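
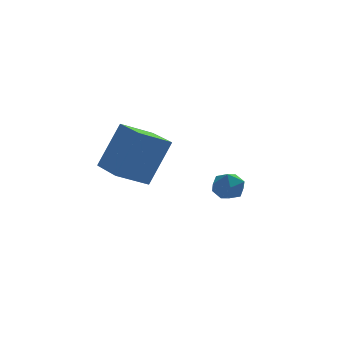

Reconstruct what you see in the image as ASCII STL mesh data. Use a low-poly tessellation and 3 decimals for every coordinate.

solid 
facet normal -0.874 -0.209 0.438
outer loop
vertex -3.352 -2.9 5.242
vertex -3.791 -1.186 5.185
vertex -4.265 -3.2 3.274
endloop
endfacet
facet normal 0.248 -0.968 0.032
outer loop
vertex -2.989 -2.894 2.635
vertex -3.352 -2.9 5.242
vertex -4.265 -3.2 3.274
endloop
endfacet
facet normal -0.874 -0.209 0.438
outer loop
vertex -4.265 -3.2 3.274
vertex -3.791 -1.186 5.185
vertex -4.704 -1.486 3.217
endloop
endfacet
facet normal -0.417 -0.137 -0.898
outer loop
vertex -4.704 -1.486 3.217
vertex -2.989 -2.894 2.635
vertex -4.265 -3.2 3.274
endloop
endfacet
facet normal 0.417 0.137 0.898
outer loop
vertex -3.352 -2.9 5.242
vertex -2.515 -0.88 4.546
vertex -3.791 -1.186 5.185
endloop
endfacet
facet normal 0.248 -0.968 0.032
outer loop
vertex -2.076 -2.594 4.603
vertex -3.352 -2.9 5.242
vertex -2.989 -2.894 2.635
endloop
endfacet
facet normal 0.417 0.137 0.898
outer loop
vertex -2.076 -2.594 4.603
vertex -2.515 -0.88 4.546
vertex -3.352 -2.9 5.242
endloop
endfacet
facet normal -0.248 0.968 -0.032
outer loop
vertex -3.791 -1.186 5.185
vertex -2.515 -0.88 4.546
vertex -4.704 -1.486 3.217
endloop
endfacet
facet normal -0.417 -0.137 -0.898
outer loop
vertex -3.428 -1.18 2.578
vertex -2.989 -2.894 2.635
vertex -4.704 -1.486 3.217
endloop
endfacet
facet normal -0.248 0.968 -0.032
outer loop
vertex -4.704 -1.486 3.217
vertex -2.515 -0.88 4.546
vertex -3.428 -1.18 2.578
endloop
endfacet
facet normal 0.874 0.209 -0.438
outer loop
vertex -3.428 -1.18 2.578
vertex -2.076 -2.594 4.603
vertex -2.989 -2.894 2.635
endloop
endfacet
facet normal 0.874 0.209 -0.438
outer loop
vertex -2.515 -0.88 4.546
vertex -2.076 -2.594 4.603
vertex -3.428 -1.18 2.578
endloop
endfacet
facet normal 0.027 0.920 0.390
outer loop
vertex 1.113 2.964 0.216
vertex 0.651 2.726 0.809
vertex 1.435 2.675 0.875
endloop
endfacet
facet normal 0.628 0.778 0.034
outer loop
vertex 1.113 2.964 0.216
vertex 1.435 2.675 0.875
vertex 1.726 2.471 0.171
endloop
endfacet
facet normal 0.453 0.622 -0.639
outer loop
vertex 1.113 2.964 0.216
vertex 1.726 2.471 0.171
vertex 1.122 2.396 -0.33
endloop
endfacet
facet normal -0.256 0.668 -0.699
outer loop
vertex 1.113 2.964 0.216
vertex 1.122 2.396 -0.33
vertex 0.457 2.553 0.064
endloop
endfacet
facet normal -0.519 0.852 -0.063
outer loop
vertex 1.113 2.964 0.216
vertex 0.457 2.553 0.064
vertex 0.651 2.726 0.809
endloop
endfacet
facet normal 0.925 0.197 0.325
outer loop
vertex 1.726 2.471 0.171
vertex 1.435 2.675 0.875
vertex 1.643 1.927 0.736
endloop
endfacet
facet normal -0.048 0.427 0.903
outer loop
vertex 1.435 2.675 0.875
vertex 0.651 2.726 0.809
vertex 0.978 2.084 1.13
endloop
endfacet
facet normal -0.933 0.318 0.169
outer loop
vertex 0.651 2.726 0.809
vertex 0.457 2.553 0.064
vertex 0.374 2.009 0.629
endloop
endfacet
facet normal -0.506 0.019 -0.862
outer loop
vertex 0.457 2.553 0.064
vertex 1.122 2.396 -0.33
vertex 0.665 1.805 -0.075
endloop
endfacet
facet normal 0.642 -0.056 -0.765
outer loop
vertex 1.122 2.396 -0.33
vertex 1.726 2.471 0.171
vertex 1.449 1.754 -0.009
endloop
endfacet
facet normal 0.256 -0.668 0.699
outer loop
vertex 0.987 1.516 0.584
vertex 1.643 1.927 0.736
vertex 0.978 2.084 1.13
endloop
endfacet
facet normal -0.453 -0.622 0.639
outer loop
vertex 0.987 1.516 0.584
vertex 0.978 2.084 1.13
vertex 0.374 2.009 0.629
endloop
endfacet
facet normal -0.628 -0.778 -0.034
outer loop
vertex 0.987 1.516 0.584
vertex 0.374 2.009 0.629
vertex 0.665 1.805 -0.075
endloop
endfacet
facet normal -0.027 -0.920 -0.390
outer loop
vertex 0.987 1.516 0.584
vertex 0.665 1.805 -0.075
vertex 1.449 1.754 -0.009
endloop
endfacet
facet normal 0.519 -0.852 0.063
outer loop
vertex 0.987 1.516 0.584
vertex 1.449 1.754 -0.009
vertex 1.643 1.927 0.736
endloop
endfacet
facet normal 0.506 -0.019 0.862
outer loop
vertex 0.978 2.084 1.13
vertex 1.643 1.927 0.736
vertex 1.435 2.675 0.875
endloop
endfacet
facet normal -0.642 0.056 0.765
outer loop
vertex 0.374 2.009 0.629
vertex 0.978 2.084 1.13
vertex 0.651 2.726 0.809
endloop
endfacet
facet normal -0.925 -0.197 -0.325
outer loop
vertex 0.665 1.805 -0.075
vertex 0.374 2.009 0.629
vertex 0.457 2.553 0.064
endloop
endfacet
facet normal 0.048 -0.427 -0.903
outer loop
vertex 1.449 1.754 -0.009
vertex 0.665 1.805 -0.075
vertex 1.122 2.396 -0.33
endloop
endfacet
facet normal 0.933 -0.318 -0.169
outer loop
vertex 1.643 1.927 0.736
vertex 1.449 1.754 -0.009
vertex 1.726 2.471 0.171
endloop
endfacet

endsolid


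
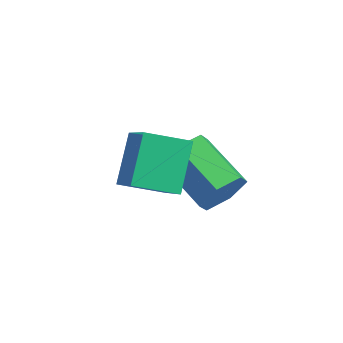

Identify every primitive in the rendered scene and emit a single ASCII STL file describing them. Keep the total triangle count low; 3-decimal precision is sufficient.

solid 
facet normal 0.935 -0.155 -0.320
outer loop
vertex -0.513 3.364 -2.541
vertex -0.84 2.975 -3.308
vertex -0.681 3.881 -3.283
endloop
endfacet
facet normal 0.305 0.812 0.497
outer loop
vertex -0.513 3.364 -2.541
vertex -0.681 3.881 -3.283
vertex -2.373 3.673 -1.905
endloop
endfacet
facet normal 0.305 0.812 0.498
outer loop
vertex -2.373 3.673 -1.905
vertex -0.681 3.881 -3.283
vertex -2.541 4.191 -2.647
endloop
endfacet
facet normal -0.935 0.155 0.320
outer loop
vertex -2.373 3.673 -1.905
vertex -2.541 4.191 -2.647
vertex -2.7 3.285 -2.672
endloop
endfacet
facet normal 0.935 -0.155 -0.320
outer loop
vertex -0.681 3.881 -3.283
vertex -0.84 2.975 -3.308
vertex -1.008 3.492 -4.05
endloop
endfacet
facet normal -0.005 0.893 -0.451
outer loop
vertex -0.681 3.881 -3.283
vertex -1.008 3.492 -4.05
vertex -2.541 4.191 -2.647
endloop
endfacet
facet normal -0.005 0.893 -0.451
outer loop
vertex -2.541 4.191 -2.647
vertex -1.008 3.492 -4.05
vertex -2.868 3.802 -3.414
endloop
endfacet
facet normal -0.935 0.155 0.320
outer loop
vertex -2.541 4.191 -2.647
vertex -2.868 3.802 -3.414
vertex -2.7 3.285 -2.672
endloop
endfacet
facet normal 0.935 -0.155 -0.320
outer loop
vertex -1.008 3.492 -4.05
vertex -0.84 2.975 -3.308
vertex -1.167 2.587 -4.075
endloop
endfacet
facet normal -0.310 0.081 -0.947
outer loop
vertex -1.008 3.492 -4.05
vertex -1.167 2.587 -4.075
vertex -2.868 3.802 -3.414
endloop
endfacet
facet normal -0.310 0.081 -0.947
outer loop
vertex -2.868 3.802 -3.414
vertex -1.167 2.587 -4.075
vertex -3.027 2.896 -3.439
endloop
endfacet
facet normal -0.935 0.155 0.320
outer loop
vertex -2.868 3.802 -3.414
vertex -3.027 2.896 -3.439
vertex -2.7 3.285 -2.672
endloop
endfacet
facet normal 0.935 -0.155 -0.320
outer loop
vertex -1.167 2.587 -4.075
vertex -0.84 2.975 -3.308
vertex -0.999 2.069 -3.333
endloop
endfacet
facet normal -0.305 -0.812 -0.498
outer loop
vertex -1.167 2.587 -4.075
vertex -0.999 2.069 -3.333
vertex -3.027 2.896 -3.439
endloop
endfacet
facet normal -0.305 -0.812 -0.497
outer loop
vertex -3.027 2.896 -3.439
vertex -0.999 2.069 -3.333
vertex -2.859 2.379 -2.697
endloop
endfacet
facet normal -0.935 0.155 0.320
outer loop
vertex -3.027 2.896 -3.439
vertex -2.859 2.379 -2.697
vertex -2.7 3.285 -2.672
endloop
endfacet
facet normal 0.935 -0.155 -0.320
outer loop
vertex -0.999 2.069 -3.333
vertex -0.84 2.975 -3.308
vertex -0.672 2.458 -2.566
endloop
endfacet
facet normal 0.005 -0.893 0.451
outer loop
vertex -0.999 2.069 -3.333
vertex -0.672 2.458 -2.566
vertex -2.859 2.379 -2.697
endloop
endfacet
facet normal 0.005 -0.893 0.451
outer loop
vertex -2.859 2.379 -2.697
vertex -0.672 2.458 -2.566
vertex -2.532 2.768 -1.93
endloop
endfacet
facet normal -0.935 0.155 0.320
outer loop
vertex -2.859 2.379 -2.697
vertex -2.532 2.768 -1.93
vertex -2.7 3.285 -2.672
endloop
endfacet
facet normal 0.935 -0.155 -0.320
outer loop
vertex -0.672 2.458 -2.566
vertex -0.84 2.975 -3.308
vertex -0.513 3.364 -2.541
endloop
endfacet
facet normal 0.310 -0.081 0.947
outer loop
vertex -0.672 2.458 -2.566
vertex -0.513 3.364 -2.541
vertex -2.532 2.768 -1.93
endloop
endfacet
facet normal 0.310 -0.081 0.947
outer loop
vertex -2.532 2.768 -1.93
vertex -0.513 3.364 -2.541
vertex -2.373 3.673 -1.905
endloop
endfacet
facet normal -0.935 0.155 0.320
outer loop
vertex -2.532 2.768 -1.93
vertex -2.373 3.673 -1.905
vertex -2.7 3.285 -2.672
endloop
endfacet
facet normal -0.706 -0.645 0.292
outer loop
vertex -1.243 -0.604 -0.339
vertex -1.859 0.605 0.843
vertex -2.558 0.166 -1.813
endloop
endfacet
facet normal 0.343 -0.672 -0.657
outer loop
vertex -1.521 1.115 -2.243
vertex -1.243 -0.604 -0.339
vertex -2.558 0.166 -1.813
endloop
endfacet
facet normal -0.706 -0.645 0.292
outer loop
vertex -2.558 0.166 -1.813
vertex -1.859 0.605 0.843
vertex -3.174 1.375 -0.631
endloop
endfacet
facet normal -0.621 0.363 -0.695
outer loop
vertex -3.174 1.375 -0.631
vertex -1.521 1.115 -2.243
vertex -2.558 0.166 -1.813
endloop
endfacet
facet normal 0.621 -0.363 0.695
outer loop
vertex -1.243 -0.604 -0.339
vertex -0.822 1.554 0.413
vertex -1.859 0.605 0.843
endloop
endfacet
facet normal 0.343 -0.672 -0.657
outer loop
vertex -0.206 0.345 -0.769
vertex -1.243 -0.604 -0.339
vertex -1.521 1.115 -2.243
endloop
endfacet
facet normal 0.621 -0.363 0.695
outer loop
vertex -0.206 0.345 -0.769
vertex -0.822 1.554 0.413
vertex -1.243 -0.604 -0.339
endloop
endfacet
facet normal -0.343 0.672 0.657
outer loop
vertex -1.859 0.605 0.843
vertex -0.822 1.554 0.413
vertex -3.174 1.375 -0.631
endloop
endfacet
facet normal -0.621 0.363 -0.695
outer loop
vertex -2.137 2.324 -1.061
vertex -1.521 1.115 -2.243
vertex -3.174 1.375 -0.631
endloop
endfacet
facet normal -0.343 0.672 0.657
outer loop
vertex -3.174 1.375 -0.631
vertex -0.822 1.554 0.413
vertex -2.137 2.324 -1.061
endloop
endfacet
facet normal 0.706 0.645 -0.292
outer loop
vertex -2.137 2.324 -1.061
vertex -0.206 0.345 -0.769
vertex -1.521 1.115 -2.243
endloop
endfacet
facet normal 0.706 0.645 -0.292
outer loop
vertex -0.822 1.554 0.413
vertex -0.206 0.345 -0.769
vertex -2.137 2.324 -1.061
endloop
endfacet

endsolid


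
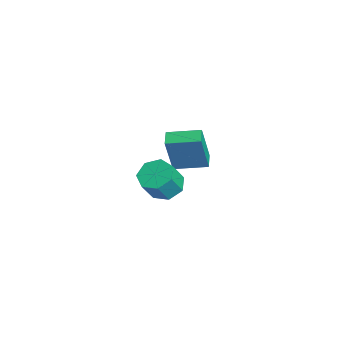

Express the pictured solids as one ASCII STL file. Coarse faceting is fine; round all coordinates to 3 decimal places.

solid 
facet normal -0.947 0.255 0.197
outer loop
vertex -3.062 1.892 -0.495
vertex -2.579 3.478 -0.226
vertex -3.375 2.341 -2.585
endloop
endfacet
facet normal -0.287 -0.944 -0.160
outer loop
vertex -2.561 2.122 -2.754
vertex -3.062 1.892 -0.495
vertex -3.375 2.341 -2.585
endloop
endfacet
facet normal -0.947 0.255 0.197
outer loop
vertex -3.375 2.341 -2.585
vertex -2.579 3.478 -0.226
vertex -2.892 3.928 -2.316
endloop
endfacet
facet normal -0.145 0.208 -0.967
outer loop
vertex -2.892 3.928 -2.316
vertex -2.561 2.122 -2.754
vertex -3.375 2.341 -2.585
endloop
endfacet
facet normal 0.145 -0.208 0.967
outer loop
vertex -3.062 1.892 -0.495
vertex -1.765 3.259 -0.395
vertex -2.579 3.478 -0.226
endloop
endfacet
facet normal -0.288 -0.944 -0.160
outer loop
vertex -2.248 1.672 -0.664
vertex -3.062 1.892 -0.495
vertex -2.561 2.122 -2.754
endloop
endfacet
facet normal 0.145 -0.208 0.967
outer loop
vertex -2.248 1.672 -0.664
vertex -1.765 3.259 -0.395
vertex -3.062 1.892 -0.495
endloop
endfacet
facet normal 0.287 0.944 0.160
outer loop
vertex -2.579 3.478 -0.226
vertex -1.765 3.259 -0.395
vertex -2.892 3.928 -2.316
endloop
endfacet
facet normal -0.145 0.208 -0.967
outer loop
vertex -2.078 3.708 -2.485
vertex -2.561 2.122 -2.754
vertex -2.892 3.928 -2.316
endloop
endfacet
facet normal 0.288 0.944 0.160
outer loop
vertex -2.892 3.928 -2.316
vertex -1.765 3.259 -0.395
vertex -2.078 3.708 -2.485
endloop
endfacet
facet normal 0.947 -0.255 -0.197
outer loop
vertex -2.078 3.708 -2.485
vertex -2.248 1.672 -0.664
vertex -2.561 2.122 -2.754
endloop
endfacet
facet normal 0.947 -0.255 -0.197
outer loop
vertex -1.765 3.259 -0.395
vertex -2.248 1.672 -0.664
vertex -2.078 3.708 -2.485
endloop
endfacet
facet normal -0.324 0.420 -0.847
outer loop
vertex 3.456 1.273 0.511
vertex 2.818 0.698 0.47
vertex 2.822 1.469 0.851
endloop
endfacet
facet normal 0.414 0.868 0.272
outer loop
vertex 3.456 1.273 0.511
vertex 2.822 1.469 0.851
vertex 3.9 0.697 1.672
endloop
endfacet
facet normal 0.414 0.868 0.272
outer loop
vertex 3.9 0.697 1.672
vertex 2.822 1.469 0.851
vertex 3.266 0.893 2.012
endloop
endfacet
facet normal 0.324 -0.421 0.847
outer loop
vertex 3.9 0.697 1.672
vertex 3.266 0.893 2.012
vertex 3.262 0.122 1.63
endloop
endfacet
facet normal -0.324 0.421 -0.848
outer loop
vertex 2.822 1.469 0.851
vertex 2.818 0.698 0.47
vertex 2.184 1.085 0.904
endloop
endfacet
facet normal -0.406 0.747 0.526
outer loop
vertex 2.822 1.469 0.851
vertex 2.184 1.085 0.904
vertex 3.266 0.893 2.012
endloop
endfacet
facet normal -0.407 0.747 0.527
outer loop
vertex 3.266 0.893 2.012
vertex 2.184 1.085 0.904
vertex 2.628 0.508 2.065
endloop
endfacet
facet normal 0.325 -0.421 0.847
outer loop
vertex 3.266 0.893 2.012
vertex 2.628 0.508 2.065
vertex 3.262 0.122 1.63
endloop
endfacet
facet normal -0.324 0.420 -0.848
outer loop
vertex 2.184 1.085 0.904
vertex 2.818 0.698 0.47
vertex 2.024 0.409 0.63
endloop
endfacet
facet normal -0.921 0.063 0.384
outer loop
vertex 2.184 1.085 0.904
vertex 2.024 0.409 0.63
vertex 2.628 0.508 2.065
endloop
endfacet
facet normal -0.921 0.063 0.383
outer loop
vertex 2.628 0.508 2.065
vertex 2.024 0.409 0.63
vertex 2.468 -0.167 1.791
endloop
endfacet
facet normal 0.325 -0.421 0.847
outer loop
vertex 2.628 0.508 2.065
vertex 2.468 -0.167 1.791
vertex 3.262 0.122 1.63
endloop
endfacet
facet normal -0.324 0.421 -0.847
outer loop
vertex 2.024 0.409 0.63
vertex 2.818 0.698 0.47
vertex 2.462 -0.049 0.235
endloop
endfacet
facet normal -0.742 -0.669 -0.048
outer loop
vertex 2.024 0.409 0.63
vertex 2.462 -0.049 0.235
vertex 2.468 -0.167 1.791
endloop
endfacet
facet normal -0.742 -0.669 -0.048
outer loop
vertex 2.468 -0.167 1.791
vertex 2.462 -0.049 0.235
vertex 2.906 -0.625 1.396
endloop
endfacet
facet normal 0.325 -0.420 0.847
outer loop
vertex 2.468 -0.167 1.791
vertex 2.906 -0.625 1.396
vertex 3.262 0.122 1.63
endloop
endfacet
facet normal -0.324 0.421 -0.847
outer loop
vertex 2.462 -0.049 0.235
vertex 2.818 0.698 0.47
vertex 3.168 0.056 0.017
endloop
endfacet
facet normal -0.004 -0.896 -0.443
outer loop
vertex 2.462 -0.049 0.235
vertex 3.168 0.056 0.017
vertex 2.906 -0.625 1.396
endloop
endfacet
facet normal -0.004 -0.896 -0.443
outer loop
vertex 2.906 -0.625 1.396
vertex 3.168 0.056 0.017
vertex 3.612 -0.52 1.178
endloop
endfacet
facet normal 0.324 -0.420 0.848
outer loop
vertex 2.906 -0.625 1.396
vertex 3.612 -0.52 1.178
vertex 3.262 0.122 1.63
endloop
endfacet
facet normal -0.324 0.421 -0.847
outer loop
vertex 3.168 0.056 0.017
vertex 2.818 0.698 0.47
vertex 3.61 0.644 0.14
endloop
endfacet
facet normal 0.737 -0.449 -0.505
outer loop
vertex 3.168 0.056 0.017
vertex 3.61 0.644 0.14
vertex 3.612 -0.52 1.178
endloop
endfacet
facet normal 0.737 -0.449 -0.505
outer loop
vertex 3.612 -0.52 1.178
vertex 3.61 0.644 0.14
vertex 4.054 0.068 1.301
endloop
endfacet
facet normal 0.323 -0.420 0.848
outer loop
vertex 3.612 -0.52 1.178
vertex 4.054 0.068 1.301
vertex 3.262 0.122 1.63
endloop
endfacet
facet normal -0.324 0.420 -0.847
outer loop
vertex 3.61 0.644 0.14
vertex 2.818 0.698 0.47
vertex 3.456 1.273 0.511
endloop
endfacet
facet normal 0.923 0.336 -0.186
outer loop
vertex 3.61 0.644 0.14
vertex 3.456 1.273 0.511
vertex 4.054 0.068 1.301
endloop
endfacet
facet normal 0.923 0.336 -0.186
outer loop
vertex 4.054 0.068 1.301
vertex 3.456 1.273 0.511
vertex 3.9 0.697 1.672
endloop
endfacet
facet normal 0.323 -0.421 0.848
outer loop
vertex 4.054 0.068 1.301
vertex 3.9 0.697 1.672
vertex 3.262 0.122 1.63
endloop
endfacet

endsolid


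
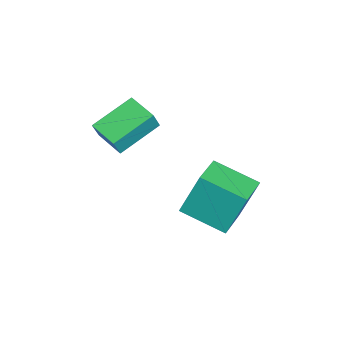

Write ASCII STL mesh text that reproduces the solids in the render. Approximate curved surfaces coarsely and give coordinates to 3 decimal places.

solid 
facet normal -0.969 0.175 -0.172
outer loop
vertex 0.487 0.071 0.913
vertex 0.912 1.814 0.287
vertex 0.684 -0.63 -0.907
endloop
endfacet
facet normal -0.224 -0.917 0.329
outer loop
vertex 2.148 -0.894 -0.647
vertex 0.487 0.071 0.913
vertex 0.684 -0.63 -0.907
endloop
endfacet
facet normal -0.969 0.175 -0.172
outer loop
vertex 0.684 -0.63 -0.907
vertex 0.912 1.814 0.287
vertex 1.109 1.112 -1.533
endloop
endfacet
facet normal 0.100 -0.358 -0.928
outer loop
vertex 1.109 1.112 -1.533
vertex 2.148 -0.894 -0.647
vertex 0.684 -0.63 -0.907
endloop
endfacet
facet normal -0.100 0.358 0.928
outer loop
vertex 0.487 0.071 0.913
vertex 2.376 1.55 0.547
vertex 0.912 1.814 0.287
endloop
endfacet
facet normal -0.223 -0.917 0.330
outer loop
vertex 1.951 -0.192 1.173
vertex 0.487 0.071 0.913
vertex 2.148 -0.894 -0.647
endloop
endfacet
facet normal -0.101 0.358 0.928
outer loop
vertex 1.951 -0.192 1.173
vertex 2.376 1.55 0.547
vertex 0.487 0.071 0.913
endloop
endfacet
facet normal 0.224 0.917 -0.330
outer loop
vertex 0.912 1.814 0.287
vertex 2.376 1.55 0.547
vertex 1.109 1.112 -1.533
endloop
endfacet
facet normal 0.101 -0.358 -0.928
outer loop
vertex 2.573 0.849 -1.273
vertex 2.148 -0.894 -0.647
vertex 1.109 1.112 -1.533
endloop
endfacet
facet normal 0.223 0.917 -0.329
outer loop
vertex 1.109 1.112 -1.533
vertex 2.376 1.55 0.547
vertex 2.573 0.849 -1.273
endloop
endfacet
facet normal 0.969 -0.175 0.172
outer loop
vertex 2.573 0.849 -1.273
vertex 1.951 -0.192 1.173
vertex 2.148 -0.894 -0.647
endloop
endfacet
facet normal 0.969 -0.175 0.172
outer loop
vertex 2.376 1.55 0.547
vertex 1.951 -0.192 1.173
vertex 2.573 0.849 -1.273
endloop
endfacet
facet normal -0.652 -0.743 0.155
outer loop
vertex 2.108 -3.97 3.614
vertex 0.944 -2.791 4.367
vertex 1.741 -3.817 2.806
endloop
endfacet
facet normal 0.640 -0.648 -0.413
outer loop
vertex 2.556 -2.889 2.613
vertex 2.108 -3.97 3.614
vertex 1.741 -3.817 2.806
endloop
endfacet
facet normal -0.652 -0.742 0.155
outer loop
vertex 1.741 -3.817 2.806
vertex 0.944 -2.791 4.367
vertex 0.577 -2.637 3.559
endloop
endfacet
facet normal -0.407 0.171 -0.897
outer loop
vertex 0.577 -2.637 3.559
vertex 2.556 -2.889 2.613
vertex 1.741 -3.817 2.806
endloop
endfacet
facet normal 0.407 -0.171 0.897
outer loop
vertex 2.108 -3.97 3.614
vertex 1.759 -1.863 4.174
vertex 0.944 -2.791 4.367
endloop
endfacet
facet normal 0.639 -0.648 -0.414
outer loop
vertex 2.923 -3.043 3.421
vertex 2.108 -3.97 3.614
vertex 2.556 -2.889 2.613
endloop
endfacet
facet normal 0.407 -0.171 0.897
outer loop
vertex 2.923 -3.043 3.421
vertex 1.759 -1.863 4.174
vertex 2.108 -3.97 3.614
endloop
endfacet
facet normal -0.640 0.648 0.414
outer loop
vertex 0.944 -2.791 4.367
vertex 1.759 -1.863 4.174
vertex 0.577 -2.637 3.559
endloop
endfacet
facet normal -0.407 0.171 -0.897
outer loop
vertex 1.392 -1.71 3.366
vertex 2.556 -2.889 2.613
vertex 0.577 -2.637 3.559
endloop
endfacet
facet normal -0.640 0.648 0.413
outer loop
vertex 0.577 -2.637 3.559
vertex 1.759 -1.863 4.174
vertex 1.392 -1.71 3.366
endloop
endfacet
facet normal 0.652 0.742 -0.155
outer loop
vertex 1.392 -1.71 3.366
vertex 2.923 -3.043 3.421
vertex 2.556 -2.889 2.613
endloop
endfacet
facet normal 0.652 0.742 -0.156
outer loop
vertex 1.759 -1.863 4.174
vertex 2.923 -3.043 3.421
vertex 1.392 -1.71 3.366
endloop
endfacet

endsolid


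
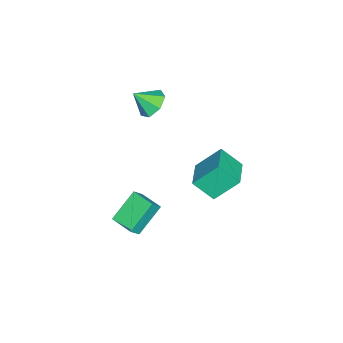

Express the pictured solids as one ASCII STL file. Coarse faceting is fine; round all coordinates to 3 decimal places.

solid 
facet normal -0.268 0.676 -0.686
outer loop
vertex -2.488 -2.88 2.026
vertex -3.066 -2.406 2.719
vertex -2.084 -2.246 2.493
endloop
endfacet
facet normal 0.861 -0.505 -0.059
outer loop
vertex -2.488 -2.88 2.026
vertex -2.084 -2.246 2.493
vertex -2.674 -3.394 3.721
endloop
endfacet
facet normal -0.268 0.677 -0.685
outer loop
vertex -2.084 -2.246 2.493
vertex -3.066 -2.406 2.719
vertex -2.42 -1.733 3.131
endloop
endfacet
facet normal 0.892 0.024 0.451
outer loop
vertex -2.084 -2.246 2.493
vertex -2.42 -1.733 3.131
vertex -2.674 -3.394 3.721
endloop
endfacet
facet normal -0.268 0.677 -0.686
outer loop
vertex -2.42 -1.733 3.131
vertex -3.066 -2.406 2.719
vertex -3.242 -1.726 3.459
endloop
endfacet
facet normal 0.359 0.263 0.895
outer loop
vertex -2.42 -1.733 3.131
vertex -3.242 -1.726 3.459
vertex -2.674 -3.394 3.721
endloop
endfacet
facet normal -0.268 0.677 -0.686
outer loop
vertex -3.242 -1.726 3.459
vertex -3.066 -2.406 2.719
vertex -3.931 -2.231 3.23
endloop
endfacet
facet normal -0.337 0.033 0.941
outer loop
vertex -3.242 -1.726 3.459
vertex -3.931 -2.231 3.23
vertex -2.674 -3.394 3.721
endloop
endfacet
facet normal -0.268 0.677 -0.686
outer loop
vertex -3.931 -2.231 3.23
vertex -3.066 -2.406 2.719
vertex -3.969 -2.868 2.616
endloop
endfacet
facet normal -0.672 -0.493 0.553
outer loop
vertex -3.931 -2.231 3.23
vertex -3.969 -2.868 2.616
vertex -2.674 -3.394 3.721
endloop
endfacet
facet normal -0.268 0.676 -0.686
outer loop
vertex -3.969 -2.868 2.616
vertex -3.066 -2.406 2.719
vertex -3.326 -3.157 2.08
endloop
endfacet
facet normal -0.393 -0.919 0.024
outer loop
vertex -3.969 -2.868 2.616
vertex -3.326 -3.157 2.08
vertex -2.674 -3.394 3.721
endloop
endfacet
facet normal -0.268 0.676 -0.686
outer loop
vertex -3.326 -3.157 2.08
vertex -3.066 -2.406 2.719
vertex -2.488 -2.88 2.026
endloop
endfacet
facet normal 0.290 -0.924 -0.249
outer loop
vertex -3.326 -3.157 2.08
vertex -2.488 -2.88 2.026
vertex -2.674 -3.394 3.721
endloop
endfacet
facet normal -0.956 -0.224 -0.190
outer loop
vertex -1.162 2.206 2.034
vertex -1.225 3.408 0.935
vertex -0.583 0.938 0.614
endloop
endfacet
facet normal 0.039 -0.737 0.674
outer loop
vertex 1.185 1.352 0.965
vertex -1.162 2.206 2.034
vertex -0.583 0.938 0.614
endloop
endfacet
facet normal -0.956 -0.224 -0.190
outer loop
vertex -0.583 0.938 0.614
vertex -1.225 3.408 0.935
vertex -0.646 2.14 -0.485
endloop
endfacet
facet normal 0.291 -0.637 -0.714
outer loop
vertex -0.646 2.14 -0.485
vertex 1.185 1.352 0.965
vertex -0.583 0.938 0.614
endloop
endfacet
facet normal -0.291 0.637 0.714
outer loop
vertex -1.162 2.206 2.034
vertex 0.543 3.822 1.286
vertex -1.225 3.408 0.935
endloop
endfacet
facet normal 0.039 -0.737 0.674
outer loop
vertex 0.606 2.62 2.385
vertex -1.162 2.206 2.034
vertex 1.185 1.352 0.965
endloop
endfacet
facet normal -0.291 0.637 0.714
outer loop
vertex 0.606 2.62 2.385
vertex 0.543 3.822 1.286
vertex -1.162 2.206 2.034
endloop
endfacet
facet normal -0.039 0.737 -0.674
outer loop
vertex -1.225 3.408 0.935
vertex 0.543 3.822 1.286
vertex -0.646 2.14 -0.485
endloop
endfacet
facet normal 0.291 -0.637 -0.714
outer loop
vertex 1.122 2.554 -0.134
vertex 1.185 1.352 0.965
vertex -0.646 2.14 -0.485
endloop
endfacet
facet normal -0.039 0.737 -0.674
outer loop
vertex -0.646 2.14 -0.485
vertex 0.543 3.822 1.286
vertex 1.122 2.554 -0.134
endloop
endfacet
facet normal 0.956 0.224 0.190
outer loop
vertex 1.122 2.554 -0.134
vertex 0.606 2.62 2.385
vertex 1.185 1.352 0.965
endloop
endfacet
facet normal 0.956 0.224 0.190
outer loop
vertex 0.543 3.822 1.286
vertex 0.606 2.62 2.385
vertex 1.122 2.554 -0.134
endloop
endfacet
facet normal -0.572 0.250 -0.781
outer loop
vertex 2.442 -1.045 0.422
vertex 3.044 0.218 0.385
vertex 3.867 -1.761 -0.85
endloop
endfacet
facet normal -0.430 -0.902 0.026
outer loop
vertex 4.456 -2.018 -0.045
vertex 2.442 -1.045 0.422
vertex 3.867 -1.761 -0.85
endloop
endfacet
facet normal -0.572 0.250 -0.781
outer loop
vertex 3.867 -1.761 -0.85
vertex 3.044 0.218 0.385
vertex 4.469 -0.498 -0.887
endloop
endfacet
facet normal 0.699 -0.351 -0.623
outer loop
vertex 4.469 -0.498 -0.887
vertex 4.456 -2.018 -0.045
vertex 3.867 -1.761 -0.85
endloop
endfacet
facet normal -0.699 0.351 0.623
outer loop
vertex 2.442 -1.045 0.422
vertex 3.633 -0.039 1.19
vertex 3.044 0.218 0.385
endloop
endfacet
facet normal -0.430 -0.902 0.026
outer loop
vertex 3.031 -1.302 1.227
vertex 2.442 -1.045 0.422
vertex 4.456 -2.018 -0.045
endloop
endfacet
facet normal -0.699 0.351 0.623
outer loop
vertex 3.031 -1.302 1.227
vertex 3.633 -0.039 1.19
vertex 2.442 -1.045 0.422
endloop
endfacet
facet normal 0.430 0.902 -0.026
outer loop
vertex 3.044 0.218 0.385
vertex 3.633 -0.039 1.19
vertex 4.469 -0.498 -0.887
endloop
endfacet
facet normal 0.699 -0.351 -0.623
outer loop
vertex 5.058 -0.755 -0.082
vertex 4.456 -2.018 -0.045
vertex 4.469 -0.498 -0.887
endloop
endfacet
facet normal 0.430 0.902 -0.026
outer loop
vertex 4.469 -0.498 -0.887
vertex 3.633 -0.039 1.19
vertex 5.058 -0.755 -0.082
endloop
endfacet
facet normal 0.572 -0.250 0.781
outer loop
vertex 5.058 -0.755 -0.082
vertex 3.031 -1.302 1.227
vertex 4.456 -2.018 -0.045
endloop
endfacet
facet normal 0.572 -0.250 0.781
outer loop
vertex 3.633 -0.039 1.19
vertex 3.031 -1.302 1.227
vertex 5.058 -0.755 -0.082
endloop
endfacet

endsolid


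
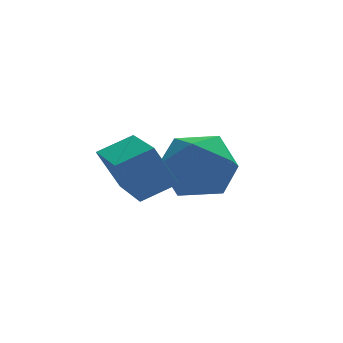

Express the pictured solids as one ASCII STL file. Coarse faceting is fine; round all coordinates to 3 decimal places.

solid 
facet normal -0.041 0.235 0.971
outer loop
vertex 1.34 3.814 -0.837
vertex 1.473 2.801 -0.586
vertex 2.309 3.428 -0.703
endloop
endfacet
facet normal 0.228 0.776 0.588
outer loop
vertex 1.34 3.814 -0.837
vertex 2.309 3.428 -0.703
vertex 2.112 4.088 -1.497
endloop
endfacet
facet normal -0.257 0.961 0.098
outer loop
vertex 1.34 3.814 -0.837
vertex 2.112 4.088 -1.497
vertex 1.154 3.87 -1.871
endloop
endfacet
facet normal -0.826 0.536 0.178
outer loop
vertex 1.34 3.814 -0.837
vertex 1.154 3.87 -1.871
vertex 0.759 3.074 -1.307
endloop
endfacet
facet normal -0.691 0.087 0.717
outer loop
vertex 1.34 3.814 -0.837
vertex 0.759 3.074 -1.307
vertex 1.473 2.801 -0.586
endloop
endfacet
facet normal 0.806 0.538 0.247
outer loop
vertex 2.112 4.088 -1.497
vertex 2.309 3.428 -0.703
vertex 2.721 3.246 -1.653
endloop
endfacet
facet normal 0.372 -0.335 0.865
outer loop
vertex 2.309 3.428 -0.703
vertex 1.473 2.801 -0.586
vertex 2.326 2.45 -1.089
endloop
endfacet
facet normal -0.679 -0.576 0.455
outer loop
vertex 1.473 2.801 -0.586
vertex 0.759 3.074 -1.307
vertex 1.368 2.232 -1.463
endloop
endfacet
facet normal -0.896 0.149 -0.417
outer loop
vertex 0.759 3.074 -1.307
vertex 1.154 3.87 -1.871
vertex 1.171 2.892 -2.257
endloop
endfacet
facet normal 0.023 0.837 -0.546
outer loop
vertex 1.154 3.87 -1.871
vertex 2.112 4.088 -1.497
vertex 2.007 3.519 -2.374
endloop
endfacet
facet normal 0.826 -0.536 -0.178
outer loop
vertex 2.14 2.506 -2.123
vertex 2.721 3.246 -1.653
vertex 2.326 2.45 -1.089
endloop
endfacet
facet normal 0.257 -0.961 -0.098
outer loop
vertex 2.14 2.506 -2.123
vertex 2.326 2.45 -1.089
vertex 1.368 2.232 -1.463
endloop
endfacet
facet normal -0.228 -0.776 -0.588
outer loop
vertex 2.14 2.506 -2.123
vertex 1.368 2.232 -1.463
vertex 1.171 2.892 -2.257
endloop
endfacet
facet normal 0.041 -0.235 -0.971
outer loop
vertex 2.14 2.506 -2.123
vertex 1.171 2.892 -2.257
vertex 2.007 3.519 -2.374
endloop
endfacet
facet normal 0.691 -0.087 -0.717
outer loop
vertex 2.14 2.506 -2.123
vertex 2.007 3.519 -2.374
vertex 2.721 3.246 -1.653
endloop
endfacet
facet normal 0.896 -0.149 0.417
outer loop
vertex 2.326 2.45 -1.089
vertex 2.721 3.246 -1.653
vertex 2.309 3.428 -0.703
endloop
endfacet
facet normal -0.023 -0.837 0.546
outer loop
vertex 1.368 2.232 -1.463
vertex 2.326 2.45 -1.089
vertex 1.473 2.801 -0.586
endloop
endfacet
facet normal -0.806 -0.538 -0.247
outer loop
vertex 1.171 2.892 -2.257
vertex 1.368 2.232 -1.463
vertex 0.759 3.074 -1.307
endloop
endfacet
facet normal -0.372 0.335 -0.865
outer loop
vertex 2.007 3.519 -2.374
vertex 1.171 2.892 -2.257
vertex 1.154 3.87 -1.871
endloop
endfacet
facet normal 0.679 0.576 -0.455
outer loop
vertex 2.721 3.246 -1.653
vertex 2.007 3.519 -2.374
vertex 2.112 4.088 -1.497
endloop
endfacet
facet normal -0.908 -0.085 -0.411
outer loop
vertex -0.813 0.585 -0.048
vertex -0.801 2.5 -0.468
vertex -0.33 0.359 -1.067
endloop
endfacet
facet normal -0.006 -0.977 0.214
outer loop
vertex 0.541 0.44 -0.672
vertex -0.813 0.585 -0.048
vertex -0.33 0.359 -1.067
endloop
endfacet
facet normal -0.908 -0.085 -0.411
outer loop
vertex -0.33 0.359 -1.067
vertex -0.801 2.5 -0.468
vertex -0.318 2.274 -1.487
endloop
endfacet
facet normal 0.420 -0.197 -0.886
outer loop
vertex -0.318 2.274 -1.487
vertex 0.541 0.44 -0.672
vertex -0.33 0.359 -1.067
endloop
endfacet
facet normal -0.420 0.197 0.886
outer loop
vertex -0.813 0.585 -0.048
vertex 0.07 2.581 -0.073
vertex -0.801 2.5 -0.468
endloop
endfacet
facet normal -0.006 -0.977 0.214
outer loop
vertex 0.058 0.666 0.347
vertex -0.813 0.585 -0.048
vertex 0.541 0.44 -0.672
endloop
endfacet
facet normal -0.420 0.197 0.886
outer loop
vertex 0.058 0.666 0.347
vertex 0.07 2.581 -0.073
vertex -0.813 0.585 -0.048
endloop
endfacet
facet normal 0.006 0.977 -0.214
outer loop
vertex -0.801 2.5 -0.468
vertex 0.07 2.581 -0.073
vertex -0.318 2.274 -1.487
endloop
endfacet
facet normal 0.420 -0.197 -0.886
outer loop
vertex 0.553 2.355 -1.092
vertex 0.541 0.44 -0.672
vertex -0.318 2.274 -1.487
endloop
endfacet
facet normal 0.006 0.977 -0.214
outer loop
vertex -0.318 2.274 -1.487
vertex 0.07 2.581 -0.073
vertex 0.553 2.355 -1.092
endloop
endfacet
facet normal 0.908 0.085 0.411
outer loop
vertex 0.553 2.355 -1.092
vertex 0.058 0.666 0.347
vertex 0.541 0.44 -0.672
endloop
endfacet
facet normal 0.908 0.085 0.411
outer loop
vertex 0.07 2.581 -0.073
vertex 0.058 0.666 0.347
vertex 0.553 2.355 -1.092
endloop
endfacet

endsolid


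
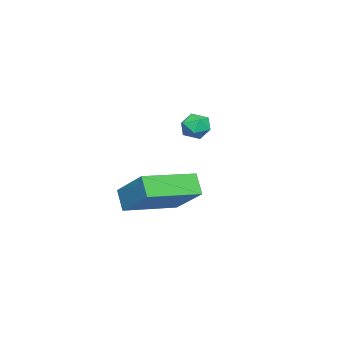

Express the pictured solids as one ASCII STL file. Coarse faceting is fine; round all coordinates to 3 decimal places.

solid 
facet normal -0.440 -0.411 0.799
outer loop
vertex 1.691 -2.327 3.047
vertex 0.032 -1.031 2.8
vertex 0.85 -3.619 1.919
endloop
endfacet
facet normal 0.783 -0.611 0.117
outer loop
vertex 1.268 -3.229 1.16
vertex 1.691 -2.327 3.047
vertex 0.85 -3.619 1.919
endloop
endfacet
facet normal -0.440 -0.411 0.799
outer loop
vertex 0.85 -3.619 1.919
vertex 0.032 -1.031 2.8
vertex -0.809 -2.323 1.672
endloop
endfacet
facet normal -0.441 -0.676 -0.590
outer loop
vertex -0.809 -2.323 1.672
vertex 1.268 -3.229 1.16
vertex 0.85 -3.619 1.919
endloop
endfacet
facet normal 0.441 0.676 0.590
outer loop
vertex 1.691 -2.327 3.047
vertex 0.45 -0.641 2.041
vertex 0.032 -1.031 2.8
endloop
endfacet
facet normal 0.783 -0.611 0.117
outer loop
vertex 2.109 -1.937 2.288
vertex 1.691 -2.327 3.047
vertex 1.268 -3.229 1.16
endloop
endfacet
facet normal 0.441 0.676 0.590
outer loop
vertex 2.109 -1.937 2.288
vertex 0.45 -0.641 2.041
vertex 1.691 -2.327 3.047
endloop
endfacet
facet normal -0.783 0.611 -0.117
outer loop
vertex 0.032 -1.031 2.8
vertex 0.45 -0.641 2.041
vertex -0.809 -2.323 1.672
endloop
endfacet
facet normal -0.441 -0.676 -0.590
outer loop
vertex -0.391 -1.933 0.913
vertex 1.268 -3.229 1.16
vertex -0.809 -2.323 1.672
endloop
endfacet
facet normal -0.783 0.611 -0.117
outer loop
vertex -0.809 -2.323 1.672
vertex 0.45 -0.641 2.041
vertex -0.391 -1.933 0.913
endloop
endfacet
facet normal 0.440 0.411 -0.799
outer loop
vertex -0.391 -1.933 0.913
vertex 2.109 -1.937 2.288
vertex 1.268 -3.229 1.16
endloop
endfacet
facet normal 0.440 0.411 -0.799
outer loop
vertex 0.45 -0.641 2.041
vertex 2.109 -1.937 2.288
vertex -0.391 -1.933 0.913
endloop
endfacet
facet normal -0.922 0.343 0.180
outer loop
vertex -3.596 -2.042 3.64
vertex -3.706 -2.541 4.027
vertex -3.458 -1.999 4.265
endloop
endfacet
facet normal -0.474 0.880 0.044
outer loop
vertex -3.596 -2.042 3.64
vertex -3.458 -1.999 4.265
vertex -3.053 -1.759 3.83
endloop
endfacet
facet normal -0.192 0.774 -0.604
outer loop
vertex -3.596 -2.042 3.64
vertex -3.053 -1.759 3.83
vertex -3.05 -2.153 3.324
endloop
endfacet
facet normal -0.467 0.172 -0.867
outer loop
vertex -3.596 -2.042 3.64
vertex -3.05 -2.153 3.324
vertex -3.453 -2.636 3.445
endloop
endfacet
facet normal -0.919 -0.095 -0.384
outer loop
vertex -3.596 -2.042 3.64
vertex -3.453 -2.636 3.445
vertex -3.706 -2.541 4.027
endloop
endfacet
facet normal 0.057 0.851 0.522
outer loop
vertex -3.053 -1.759 3.83
vertex -3.458 -1.999 4.265
vertex -2.827 -2.084 4.335
endloop
endfacet
facet normal -0.670 -0.019 0.742
outer loop
vertex -3.458 -1.999 4.265
vertex -3.706 -2.541 4.027
vertex -3.23 -2.567 4.456
endloop
endfacet
facet normal -0.665 -0.727 -0.170
outer loop
vertex -3.706 -2.541 4.027
vertex -3.453 -2.636 3.445
vertex -3.227 -2.961 3.95
endloop
endfacet
facet normal 0.066 -0.294 -0.953
outer loop
vertex -3.453 -2.636 3.445
vertex -3.05 -2.153 3.324
vertex -2.822 -2.721 3.515
endloop
endfacet
facet normal 0.511 0.680 -0.526
outer loop
vertex -3.05 -2.153 3.324
vertex -3.053 -1.759 3.83
vertex -2.574 -2.179 3.753
endloop
endfacet
facet normal 0.467 -0.172 0.867
outer loop
vertex -2.684 -2.678 4.14
vertex -2.827 -2.084 4.335
vertex -3.23 -2.567 4.456
endloop
endfacet
facet normal 0.192 -0.774 0.604
outer loop
vertex -2.684 -2.678 4.14
vertex -3.23 -2.567 4.456
vertex -3.227 -2.961 3.95
endloop
endfacet
facet normal 0.474 -0.880 -0.044
outer loop
vertex -2.684 -2.678 4.14
vertex -3.227 -2.961 3.95
vertex -2.822 -2.721 3.515
endloop
endfacet
facet normal 0.922 -0.343 -0.180
outer loop
vertex -2.684 -2.678 4.14
vertex -2.822 -2.721 3.515
vertex -2.574 -2.179 3.753
endloop
endfacet
facet normal 0.919 0.095 0.384
outer loop
vertex -2.684 -2.678 4.14
vertex -2.574 -2.179 3.753
vertex -2.827 -2.084 4.335
endloop
endfacet
facet normal -0.066 0.294 0.953
outer loop
vertex -3.23 -2.567 4.456
vertex -2.827 -2.084 4.335
vertex -3.458 -1.999 4.265
endloop
endfacet
facet normal -0.511 -0.680 0.526
outer loop
vertex -3.227 -2.961 3.95
vertex -3.23 -2.567 4.456
vertex -3.706 -2.541 4.027
endloop
endfacet
facet normal -0.057 -0.851 -0.522
outer loop
vertex -2.822 -2.721 3.515
vertex -3.227 -2.961 3.95
vertex -3.453 -2.636 3.445
endloop
endfacet
facet normal 0.670 0.019 -0.742
outer loop
vertex -2.574 -2.179 3.753
vertex -2.822 -2.721 3.515
vertex -3.05 -2.153 3.324
endloop
endfacet
facet normal 0.665 0.727 0.170
outer loop
vertex -2.827 -2.084 4.335
vertex -2.574 -2.179 3.753
vertex -3.053 -1.759 3.83
endloop
endfacet

endsolid


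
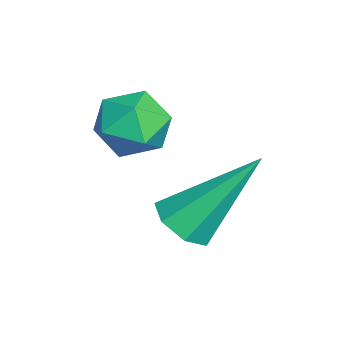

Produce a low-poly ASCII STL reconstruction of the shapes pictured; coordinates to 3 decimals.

solid 
facet normal 0.058 -0.645 -0.762
outer loop
vertex 3.301 -0.885 0.654
vertex 2.908 -0.534 0.327
vertex 3.527 -0.504 0.349
endloop
endfacet
facet normal 0.857 -0.104 0.505
outer loop
vertex 3.301 -0.885 0.654
vertex 3.527 -0.504 0.349
vertex 2.792 0.754 1.853
endloop
endfacet
facet normal 0.058 -0.644 -0.763
outer loop
vertex 3.527 -0.504 0.349
vertex 2.908 -0.534 0.327
vertex 3.288 -0.145 0.028
endloop
endfacet
facet normal 0.845 0.533 -0.033
outer loop
vertex 3.527 -0.504 0.349
vertex 3.288 -0.145 0.028
vertex 2.792 0.754 1.853
endloop
endfacet
facet normal 0.059 -0.644 -0.763
outer loop
vertex 3.288 -0.145 0.028
vertex 2.908 -0.534 0.327
vertex 2.762 -0.079 -0.068
endloop
endfacet
facet normal 0.185 0.901 -0.393
outer loop
vertex 3.288 -0.145 0.028
vertex 2.762 -0.079 -0.068
vertex 2.792 0.754 1.853
endloop
endfacet
facet normal 0.058 -0.644 -0.763
outer loop
vertex 2.762 -0.079 -0.068
vertex 2.908 -0.534 0.327
vertex 2.347 -0.355 0.133
endloop
endfacet
facet normal -0.625 0.720 -0.302
outer loop
vertex 2.762 -0.079 -0.068
vertex 2.347 -0.355 0.133
vertex 2.792 0.754 1.853
endloop
endfacet
facet normal 0.059 -0.643 -0.763
outer loop
vertex 2.347 -0.355 0.133
vertex 2.908 -0.534 0.327
vertex 2.354 -0.766 0.48
endloop
endfacet
facet normal -0.977 0.127 0.171
outer loop
vertex 2.347 -0.355 0.133
vertex 2.354 -0.766 0.48
vertex 2.792 0.754 1.853
endloop
endfacet
facet normal 0.059 -0.644 -0.763
outer loop
vertex 2.354 -0.766 0.48
vertex 2.908 -0.534 0.327
vertex 2.779 -1.002 0.712
endloop
endfacet
facet normal -0.605 -0.431 0.670
outer loop
vertex 2.354 -0.766 0.48
vertex 2.779 -1.002 0.712
vertex 2.792 0.754 1.853
endloop
endfacet
facet normal 0.060 -0.644 -0.763
outer loop
vertex 2.779 -1.002 0.712
vertex 2.908 -0.534 0.327
vertex 3.301 -0.885 0.654
endloop
endfacet
facet normal 0.211 -0.534 0.819
outer loop
vertex 2.779 -1.002 0.712
vertex 3.301 -0.885 0.654
vertex 2.792 0.754 1.853
endloop
endfacet
facet normal -0.130 -0.137 0.982
outer loop
vertex 1.323 -1.163 2.51
vertex 1.556 -1.88 2.441
vertex 2.058 -1.331 2.584
endloop
endfacet
facet normal 0.039 0.542 0.840
outer loop
vertex 1.323 -1.163 2.51
vertex 2.058 -1.331 2.584
vertex 1.848 -0.716 2.197
endloop
endfacet
facet normal -0.450 0.803 0.391
outer loop
vertex 1.323 -1.163 2.51
vertex 1.848 -0.716 2.197
vertex 1.216 -0.884 1.815
endloop
endfacet
facet normal -0.924 0.285 0.257
outer loop
vertex 1.323 -1.163 2.51
vertex 1.216 -0.884 1.815
vertex 1.036 -1.603 1.966
endloop
endfacet
facet normal -0.725 -0.296 0.622
outer loop
vertex 1.323 -1.163 2.51
vertex 1.036 -1.603 1.966
vertex 1.556 -1.88 2.441
endloop
endfacet
facet normal 0.671 0.545 0.503
outer loop
vertex 1.848 -0.716 2.197
vertex 2.058 -1.331 2.584
vertex 2.404 -1.157 1.934
endloop
endfacet
facet normal 0.395 -0.552 0.734
outer loop
vertex 2.058 -1.331 2.584
vertex 1.556 -1.88 2.441
vertex 2.224 -1.876 2.085
endloop
endfacet
facet normal -0.569 -0.808 0.152
outer loop
vertex 1.556 -1.88 2.441
vertex 1.036 -1.603 1.966
vertex 1.592 -2.044 1.703
endloop
endfacet
facet normal -0.889 0.131 -0.438
outer loop
vertex 1.036 -1.603 1.966
vertex 1.216 -0.884 1.815
vertex 1.382 -1.429 1.316
endloop
endfacet
facet normal -0.124 0.967 -0.221
outer loop
vertex 1.216 -0.884 1.815
vertex 1.848 -0.716 2.197
vertex 1.884 -0.88 1.459
endloop
endfacet
facet normal 0.924 -0.285 -0.257
outer loop
vertex 2.117 -1.597 1.39
vertex 2.404 -1.157 1.934
vertex 2.224 -1.876 2.085
endloop
endfacet
facet normal 0.450 -0.803 -0.391
outer loop
vertex 2.117 -1.597 1.39
vertex 2.224 -1.876 2.085
vertex 1.592 -2.044 1.703
endloop
endfacet
facet normal -0.039 -0.542 -0.840
outer loop
vertex 2.117 -1.597 1.39
vertex 1.592 -2.044 1.703
vertex 1.382 -1.429 1.316
endloop
endfacet
facet normal 0.130 0.137 -0.982
outer loop
vertex 2.117 -1.597 1.39
vertex 1.382 -1.429 1.316
vertex 1.884 -0.88 1.459
endloop
endfacet
facet normal 0.725 0.296 -0.622
outer loop
vertex 2.117 -1.597 1.39
vertex 1.884 -0.88 1.459
vertex 2.404 -1.157 1.934
endloop
endfacet
facet normal 0.889 -0.131 0.438
outer loop
vertex 2.224 -1.876 2.085
vertex 2.404 -1.157 1.934
vertex 2.058 -1.331 2.584
endloop
endfacet
facet normal 0.124 -0.967 0.221
outer loop
vertex 1.592 -2.044 1.703
vertex 2.224 -1.876 2.085
vertex 1.556 -1.88 2.441
endloop
endfacet
facet normal -0.671 -0.545 -0.503
outer loop
vertex 1.382 -1.429 1.316
vertex 1.592 -2.044 1.703
vertex 1.036 -1.603 1.966
endloop
endfacet
facet normal -0.395 0.552 -0.734
outer loop
vertex 1.884 -0.88 1.459
vertex 1.382 -1.429 1.316
vertex 1.216 -0.884 1.815
endloop
endfacet
facet normal 0.569 0.808 -0.152
outer loop
vertex 2.404 -1.157 1.934
vertex 1.884 -0.88 1.459
vertex 1.848 -0.716 2.197
endloop
endfacet

endsolid


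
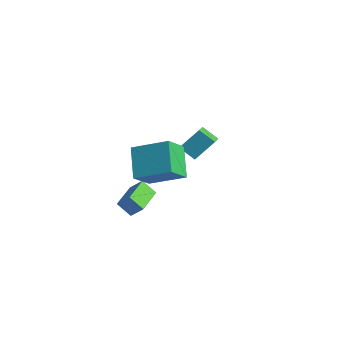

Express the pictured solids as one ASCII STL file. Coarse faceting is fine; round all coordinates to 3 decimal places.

solid 
facet normal -0.615 -0.363 0.700
outer loop
vertex -0.505 -1.546 -2.129
vertex -1.458 0.132 -2.097
vertex -1.15 -1.898 -2.878
endloop
endfacet
facet normal 0.494 -0.869 -0.017
outer loop
vertex -0.462 -1.492 -3.663
vertex -0.505 -1.546 -2.129
vertex -1.15 -1.898 -2.878
endloop
endfacet
facet normal -0.615 -0.363 0.700
outer loop
vertex -1.15 -1.898 -2.878
vertex -1.458 0.132 -2.097
vertex -2.104 -0.221 -2.847
endloop
endfacet
facet normal -0.615 -0.337 -0.713
outer loop
vertex -2.104 -0.221 -2.847
vertex -0.462 -1.492 -3.663
vertex -1.15 -1.898 -2.878
endloop
endfacet
facet normal 0.615 0.336 0.713
outer loop
vertex -0.505 -1.546 -2.129
vertex -0.77 0.538 -2.882
vertex -1.458 0.132 -2.097
endloop
endfacet
facet normal 0.494 -0.869 -0.017
outer loop
vertex 0.184 -1.139 -2.913
vertex -0.505 -1.546 -2.129
vertex -0.462 -1.492 -3.663
endloop
endfacet
facet normal 0.614 0.336 0.714
outer loop
vertex 0.184 -1.139 -2.913
vertex -0.77 0.538 -2.882
vertex -0.505 -1.546 -2.129
endloop
endfacet
facet normal -0.494 0.869 0.016
outer loop
vertex -1.458 0.132 -2.097
vertex -0.77 0.538 -2.882
vertex -2.104 -0.221 -2.847
endloop
endfacet
facet normal -0.614 -0.335 -0.714
outer loop
vertex -1.415 0.186 -3.631
vertex -0.462 -1.492 -3.663
vertex -2.104 -0.221 -2.847
endloop
endfacet
facet normal -0.494 0.869 0.017
outer loop
vertex -2.104 -0.221 -2.847
vertex -0.77 0.538 -2.882
vertex -1.415 0.186 -3.631
endloop
endfacet
facet normal 0.615 0.363 -0.700
outer loop
vertex -1.415 0.186 -3.631
vertex 0.184 -1.139 -2.913
vertex -0.462 -1.492 -3.663
endloop
endfacet
facet normal 0.615 0.363 -0.700
outer loop
vertex -0.77 0.538 -2.882
vertex 0.184 -1.139 -2.913
vertex -1.415 0.186 -3.631
endloop
endfacet
facet normal -0.581 0.712 -0.393
outer loop
vertex -1.087 4.164 0.76
vertex -0.191 4.533 0.105
vertex -1.544 3.123 -0.45
endloop
endfacet
facet normal -0.766 -0.315 0.560
outer loop
vertex -0.829 2.247 0.035
vertex -1.087 4.164 0.76
vertex -1.544 3.123 -0.45
endloop
endfacet
facet normal -0.581 0.712 -0.394
outer loop
vertex -1.544 3.123 -0.45
vertex -0.191 4.533 0.105
vertex -0.647 3.492 -1.105
endloop
endfacet
facet normal -0.274 -0.627 -0.729
outer loop
vertex -0.647 3.492 -1.105
vertex -0.829 2.247 0.035
vertex -1.544 3.123 -0.45
endloop
endfacet
facet normal 0.274 0.627 0.729
outer loop
vertex -1.087 4.164 0.76
vertex 0.524 3.657 0.59
vertex -0.191 4.533 0.105
endloop
endfacet
facet normal -0.767 -0.315 0.560
outer loop
vertex -0.373 3.288 1.245
vertex -1.087 4.164 0.76
vertex -0.829 2.247 0.035
endloop
endfacet
facet normal 0.274 0.627 0.729
outer loop
vertex -0.373 3.288 1.245
vertex 0.524 3.657 0.59
vertex -1.087 4.164 0.76
endloop
endfacet
facet normal 0.766 0.315 -0.560
outer loop
vertex -0.191 4.533 0.105
vertex 0.524 3.657 0.59
vertex -0.647 3.492 -1.105
endloop
endfacet
facet normal -0.274 -0.627 -0.729
outer loop
vertex 0.067 2.616 -0.62
vertex -0.829 2.247 0.035
vertex -0.647 3.492 -1.105
endloop
endfacet
facet normal 0.766 0.315 -0.560
outer loop
vertex -0.647 3.492 -1.105
vertex 0.524 3.657 0.59
vertex 0.067 2.616 -0.62
endloop
endfacet
facet normal 0.581 -0.712 0.394
outer loop
vertex 0.067 2.616 -0.62
vertex -0.373 3.288 1.245
vertex -0.829 2.247 0.035
endloop
endfacet
facet normal 0.581 -0.713 0.394
outer loop
vertex 0.524 3.657 0.59
vertex -0.373 3.288 1.245
vertex 0.067 2.616 -0.62
endloop
endfacet
facet normal -0.754 -0.522 -0.399
outer loop
vertex 2.179 -3.513 4.186
vertex 1.92 -2.286 3.068
vertex 3.457 -4.393 2.924
endloop
endfacet
facet normal 0.155 -0.730 0.666
outer loop
vertex 5.1 -3.254 3.792
vertex 2.179 -3.513 4.186
vertex 3.457 -4.393 2.924
endloop
endfacet
facet normal -0.754 -0.523 -0.399
outer loop
vertex 3.457 -4.393 2.924
vertex 1.92 -2.286 3.068
vertex 3.198 -3.166 1.805
endloop
endfacet
facet normal 0.639 -0.441 -0.631
outer loop
vertex 3.198 -3.166 1.805
vertex 5.1 -3.254 3.792
vertex 3.457 -4.393 2.924
endloop
endfacet
facet normal -0.639 0.440 0.631
outer loop
vertex 2.179 -3.513 4.186
vertex 3.563 -1.147 3.936
vertex 1.92 -2.286 3.068
endloop
endfacet
facet normal 0.155 -0.730 0.665
outer loop
vertex 3.822 -2.374 5.055
vertex 2.179 -3.513 4.186
vertex 5.1 -3.254 3.792
endloop
endfacet
facet normal -0.639 0.440 0.631
outer loop
vertex 3.822 -2.374 5.055
vertex 3.563 -1.147 3.936
vertex 2.179 -3.513 4.186
endloop
endfacet
facet normal -0.155 0.730 -0.665
outer loop
vertex 1.92 -2.286 3.068
vertex 3.563 -1.147 3.936
vertex 3.198 -3.166 1.805
endloop
endfacet
facet normal 0.639 -0.440 -0.631
outer loop
vertex 4.841 -2.027 2.674
vertex 5.1 -3.254 3.792
vertex 3.198 -3.166 1.805
endloop
endfacet
facet normal -0.154 0.730 -0.665
outer loop
vertex 3.198 -3.166 1.805
vertex 3.563 -1.147 3.936
vertex 4.841 -2.027 2.674
endloop
endfacet
facet normal 0.754 0.522 0.399
outer loop
vertex 4.841 -2.027 2.674
vertex 3.822 -2.374 5.055
vertex 5.1 -3.254 3.792
endloop
endfacet
facet normal 0.754 0.523 0.399
outer loop
vertex 3.563 -1.147 3.936
vertex 3.822 -2.374 5.055
vertex 4.841 -2.027 2.674
endloop
endfacet

endsolid


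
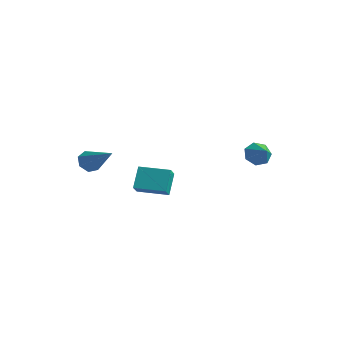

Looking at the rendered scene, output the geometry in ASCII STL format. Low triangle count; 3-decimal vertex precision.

solid 
facet normal -0.851 -0.523 0.050
outer loop
vertex -1.218 -2.825 -0.139
vertex -1.657 -2.166 -0.716
vertex -0.842 -3.542 -1.245
endloop
endfacet
facet normal 0.448 -0.673 0.589
outer loop
vertex 0.537 -2.694 -1.324
vertex -1.218 -2.825 -0.139
vertex -0.842 -3.542 -1.245
endloop
endfacet
facet normal -0.851 -0.523 0.048
outer loop
vertex -0.842 -3.542 -1.245
vertex -1.657 -2.166 -0.716
vertex -1.28 -2.882 -1.821
endloop
endfacet
facet normal 0.275 -0.522 -0.807
outer loop
vertex -1.28 -2.882 -1.821
vertex 0.537 -2.694 -1.324
vertex -0.842 -3.542 -1.245
endloop
endfacet
facet normal -0.275 0.523 0.807
outer loop
vertex -1.218 -2.825 -0.139
vertex -0.278 -1.318 -0.795
vertex -1.657 -2.166 -0.716
endloop
endfacet
facet normal 0.448 -0.673 0.589
outer loop
vertex 0.16 -1.978 -0.219
vertex -1.218 -2.825 -0.139
vertex 0.537 -2.694 -1.324
endloop
endfacet
facet normal -0.274 0.523 0.807
outer loop
vertex 0.16 -1.978 -0.219
vertex -0.278 -1.318 -0.795
vertex -1.218 -2.825 -0.139
endloop
endfacet
facet normal -0.448 0.673 -0.589
outer loop
vertex -1.657 -2.166 -0.716
vertex -0.278 -1.318 -0.795
vertex -1.28 -2.882 -1.821
endloop
endfacet
facet normal 0.275 -0.523 -0.807
outer loop
vertex 0.098 -2.035 -1.901
vertex 0.537 -2.694 -1.324
vertex -1.28 -2.882 -1.821
endloop
endfacet
facet normal -0.448 0.673 -0.589
outer loop
vertex -1.28 -2.882 -1.821
vertex -0.278 -1.318 -0.795
vertex 0.098 -2.035 -1.901
endloop
endfacet
facet normal 0.851 0.524 -0.049
outer loop
vertex 0.098 -2.035 -1.901
vertex 0.16 -1.978 -0.219
vertex 0.537 -2.694 -1.324
endloop
endfacet
facet normal 0.851 0.522 -0.049
outer loop
vertex -0.278 -1.318 -0.795
vertex 0.16 -1.978 -0.219
vertex 0.098 -2.035 -1.901
endloop
endfacet
facet normal -0.851 0.032 -0.524
outer loop
vertex -3.319 -4.19 -0.708
vertex -3.624 -3.849 -0.192
vertex -3.281 -3.593 -0.733
endloop
endfacet
facet normal 0.748 -0.075 -0.660
outer loop
vertex -3.319 -4.19 -0.708
vertex -3.281 -3.593 -0.733
vertex -1.896 -3.911 0.872
endloop
endfacet
facet normal -0.851 0.031 -0.525
outer loop
vertex -3.281 -3.593 -0.733
vertex -3.624 -3.849 -0.192
vertex -3.502 -3.189 -0.351
endloop
endfacet
facet normal 0.606 0.696 -0.385
outer loop
vertex -3.281 -3.593 -0.733
vertex -3.502 -3.189 -0.351
vertex -1.896 -3.911 0.872
endloop
endfacet
facet normal -0.851 0.031 -0.525
outer loop
vertex -3.502 -3.189 -0.351
vertex -3.624 -3.849 -0.192
vertex -3.815 -3.281 0.151
endloop
endfacet
facet normal 0.197 0.935 0.294
outer loop
vertex -3.502 -3.189 -0.351
vertex -3.815 -3.281 0.151
vertex -1.896 -3.911 0.872
endloop
endfacet
facet normal -0.851 0.031 -0.524
outer loop
vertex -3.815 -3.281 0.151
vertex -3.624 -3.849 -0.192
vertex -3.984 -3.801 0.395
endloop
endfacet
facet normal -0.174 0.464 0.869
outer loop
vertex -3.815 -3.281 0.151
vertex -3.984 -3.801 0.395
vertex -1.896 -3.911 0.872
endloop
endfacet
facet normal -0.851 0.031 -0.524
outer loop
vertex -3.984 -3.801 0.395
vertex -3.624 -3.849 -0.192
vertex -3.882 -4.357 0.197
endloop
endfacet
facet normal -0.226 -0.363 0.904
outer loop
vertex -3.984 -3.801 0.395
vertex -3.882 -4.357 0.197
vertex -1.896 -3.911 0.872
endloop
endfacet
facet normal -0.851 0.031 -0.524
outer loop
vertex -3.882 -4.357 0.197
vertex -3.624 -3.849 -0.192
vertex -3.586 -4.53 -0.294
endloop
endfacet
facet normal 0.080 -0.924 0.374
outer loop
vertex -3.882 -4.357 0.197
vertex -3.586 -4.53 -0.294
vertex -1.896 -3.911 0.872
endloop
endfacet
facet normal -0.851 0.031 -0.524
outer loop
vertex -3.586 -4.53 -0.294
vertex -3.624 -3.849 -0.192
vertex -3.319 -4.19 -0.708
endloop
endfacet
facet normal 0.514 -0.795 -0.322
outer loop
vertex -3.586 -4.53 -0.294
vertex -3.319 -4.19 -0.708
vertex -1.896 -3.911 0.872
endloop
endfacet
facet normal -0.809 0.311 -0.499
outer loop
vertex 3.485 0.423 0.366
vertex 3.267 0.797 0.953
vertex 3.692 1.02 0.403
endloop
endfacet
facet normal 0.840 -0.262 -0.476
outer loop
vertex 3.485 0.423 0.366
vertex 3.692 1.02 0.403
vertex 4.133 0.463 1.487
endloop
endfacet
facet normal -0.809 0.312 -0.498
outer loop
vertex 3.692 1.02 0.403
vertex 3.267 0.797 0.953
vertex 3.579 1.449 0.855
endloop
endfacet
facet normal 0.901 0.404 -0.159
outer loop
vertex 3.692 1.02 0.403
vertex 3.579 1.449 0.855
vertex 4.133 0.463 1.487
endloop
endfacet
facet normal -0.809 0.312 -0.498
outer loop
vertex 3.579 1.449 0.855
vertex 3.267 0.797 0.953
vertex 3.231 1.387 1.381
endloop
endfacet
facet normal 0.602 0.642 0.474
outer loop
vertex 3.579 1.449 0.855
vertex 3.231 1.387 1.381
vertex 4.133 0.463 1.487
endloop
endfacet
facet normal -0.809 0.312 -0.498
outer loop
vertex 3.231 1.387 1.381
vertex 3.267 0.797 0.953
vertex 2.91 0.88 1.585
endloop
endfacet
facet normal 0.169 0.274 0.947
outer loop
vertex 3.231 1.387 1.381
vertex 2.91 0.88 1.585
vertex 4.133 0.463 1.487
endloop
endfacet
facet normal -0.809 0.311 -0.498
outer loop
vertex 2.91 0.88 1.585
vertex 3.267 0.797 0.953
vertex 2.858 0.31 1.313
endloop
endfacet
facet normal -0.072 -0.424 0.903
outer loop
vertex 2.91 0.88 1.585
vertex 2.858 0.31 1.313
vertex 4.133 0.463 1.487
endloop
endfacet
facet normal -0.809 0.312 -0.498
outer loop
vertex 2.858 0.31 1.313
vertex 3.267 0.797 0.953
vertex 3.114 0.107 0.77
endloop
endfacet
facet normal 0.060 -0.925 0.374
outer loop
vertex 2.858 0.31 1.313
vertex 3.114 0.107 0.77
vertex 4.133 0.463 1.487
endloop
endfacet
facet normal -0.809 0.312 -0.499
outer loop
vertex 3.114 0.107 0.77
vertex 3.267 0.797 0.953
vertex 3.485 0.423 0.366
endloop
endfacet
facet normal 0.466 -0.852 -0.239
outer loop
vertex 3.114 0.107 0.77
vertex 3.485 0.423 0.366
vertex 4.133 0.463 1.487
endloop
endfacet

endsolid


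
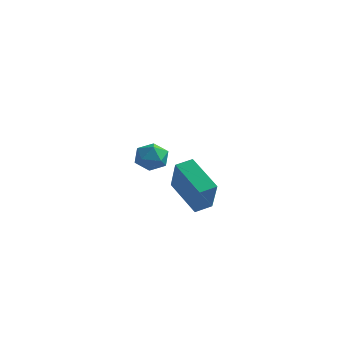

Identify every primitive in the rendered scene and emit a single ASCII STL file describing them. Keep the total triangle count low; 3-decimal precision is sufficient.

solid 
facet normal -0.797 0.299 0.525
outer loop
vertex 1.807 -1.899 2.395
vertex 2.212 -1.152 2.584
vertex 1.051 -1.081 0.782
endloop
endfacet
facet normal -0.465 -0.858 -0.217
outer loop
vertex 2.668 -1.688 -0.284
vertex 1.807 -1.899 2.395
vertex 1.051 -1.081 0.782
endloop
endfacet
facet normal -0.797 0.299 0.525
outer loop
vertex 1.051 -1.081 0.782
vertex 2.212 -1.152 2.584
vertex 1.456 -0.334 0.971
endloop
endfacet
facet normal -0.386 0.417 -0.823
outer loop
vertex 1.456 -0.334 0.971
vertex 2.668 -1.688 -0.284
vertex 1.051 -1.081 0.782
endloop
endfacet
facet normal 0.386 -0.417 0.823
outer loop
vertex 1.807 -1.899 2.395
vertex 3.829 -1.759 1.518
vertex 2.212 -1.152 2.584
endloop
endfacet
facet normal -0.465 -0.858 -0.217
outer loop
vertex 3.424 -2.506 1.329
vertex 1.807 -1.899 2.395
vertex 2.668 -1.688 -0.284
endloop
endfacet
facet normal 0.386 -0.417 0.823
outer loop
vertex 3.424 -2.506 1.329
vertex 3.829 -1.759 1.518
vertex 1.807 -1.899 2.395
endloop
endfacet
facet normal 0.465 0.858 0.217
outer loop
vertex 2.212 -1.152 2.584
vertex 3.829 -1.759 1.518
vertex 1.456 -0.334 0.971
endloop
endfacet
facet normal -0.386 0.417 -0.823
outer loop
vertex 3.073 -0.941 -0.095
vertex 2.668 -1.688 -0.284
vertex 1.456 -0.334 0.971
endloop
endfacet
facet normal 0.465 0.858 0.217
outer loop
vertex 1.456 -0.334 0.971
vertex 3.829 -1.759 1.518
vertex 3.073 -0.941 -0.095
endloop
endfacet
facet normal 0.797 -0.299 -0.525
outer loop
vertex 3.073 -0.941 -0.095
vertex 3.424 -2.506 1.329
vertex 2.668 -1.688 -0.284
endloop
endfacet
facet normal 0.797 -0.299 -0.525
outer loop
vertex 3.829 -1.759 1.518
vertex 3.424 -2.506 1.329
vertex 3.073 -0.941 -0.095
endloop
endfacet
facet normal 0.206 0.875 0.438
outer loop
vertex -2.875 4.1 0.169
vertex -3.064 3.74 0.977
vertex -2.22 3.704 0.652
endloop
endfacet
facet normal 0.593 0.790 -0.155
outer loop
vertex -2.875 4.1 0.169
vertex -2.22 3.704 0.652
vertex -2.27 3.566 -0.24
endloop
endfacet
facet normal 0.142 0.698 -0.701
outer loop
vertex -2.875 4.1 0.169
vertex -2.27 3.566 -0.24
vertex -3.144 3.516 -0.467
endloop
endfacet
facet normal -0.524 0.726 -0.445
outer loop
vertex -2.875 4.1 0.169
vertex -3.144 3.516 -0.467
vertex -3.635 3.623 0.286
endloop
endfacet
facet normal -0.485 0.836 0.259
outer loop
vertex -2.875 4.1 0.169
vertex -3.635 3.623 0.286
vertex -3.064 3.74 0.977
endloop
endfacet
facet normal 0.977 0.194 -0.085
outer loop
vertex -2.27 3.566 -0.24
vertex -2.22 3.704 0.652
vertex -2.085 2.877 0.314
endloop
endfacet
facet normal 0.351 0.331 0.876
outer loop
vertex -2.22 3.704 0.652
vertex -3.064 3.74 0.977
vertex -2.576 2.984 1.067
endloop
endfacet
facet normal -0.765 0.266 0.587
outer loop
vertex -3.064 3.74 0.977
vertex -3.635 3.623 0.286
vertex -3.45 2.934 0.84
endloop
endfacet
facet normal -0.828 0.091 -0.553
outer loop
vertex -3.635 3.623 0.286
vertex -3.144 3.516 -0.467
vertex -3.5 2.796 -0.052
endloop
endfacet
facet normal 0.249 0.045 -0.968
outer loop
vertex -3.144 3.516 -0.467
vertex -2.27 3.566 -0.24
vertex -2.656 2.76 -0.377
endloop
endfacet
facet normal 0.524 -0.726 0.445
outer loop
vertex -2.845 2.4 0.431
vertex -2.085 2.877 0.314
vertex -2.576 2.984 1.067
endloop
endfacet
facet normal -0.142 -0.698 0.701
outer loop
vertex -2.845 2.4 0.431
vertex -2.576 2.984 1.067
vertex -3.45 2.934 0.84
endloop
endfacet
facet normal -0.593 -0.790 0.155
outer loop
vertex -2.845 2.4 0.431
vertex -3.45 2.934 0.84
vertex -3.5 2.796 -0.052
endloop
endfacet
facet normal -0.206 -0.875 -0.438
outer loop
vertex -2.845 2.4 0.431
vertex -3.5 2.796 -0.052
vertex -2.656 2.76 -0.377
endloop
endfacet
facet normal 0.485 -0.836 -0.259
outer loop
vertex -2.845 2.4 0.431
vertex -2.656 2.76 -0.377
vertex -2.085 2.877 0.314
endloop
endfacet
facet normal 0.828 -0.091 0.553
outer loop
vertex -2.576 2.984 1.067
vertex -2.085 2.877 0.314
vertex -2.22 3.704 0.652
endloop
endfacet
facet normal -0.249 -0.045 0.968
outer loop
vertex -3.45 2.934 0.84
vertex -2.576 2.984 1.067
vertex -3.064 3.74 0.977
endloop
endfacet
facet normal -0.977 -0.194 0.085
outer loop
vertex -3.5 2.796 -0.052
vertex -3.45 2.934 0.84
vertex -3.635 3.623 0.286
endloop
endfacet
facet normal -0.351 -0.331 -0.876
outer loop
vertex -2.656 2.76 -0.377
vertex -3.5 2.796 -0.052
vertex -3.144 3.516 -0.467
endloop
endfacet
facet normal 0.765 -0.266 -0.587
outer loop
vertex -2.085 2.877 0.314
vertex -2.656 2.76 -0.377
vertex -2.27 3.566 -0.24
endloop
endfacet

endsolid


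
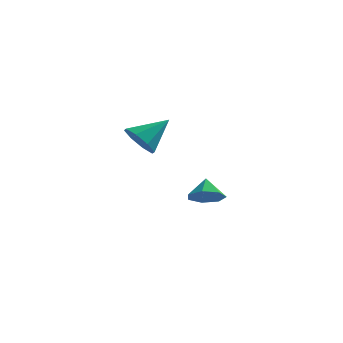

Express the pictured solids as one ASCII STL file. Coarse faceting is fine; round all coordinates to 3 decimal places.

solid 
facet normal 0.135 -0.661 -0.738
outer loop
vertex 0.365 3.253 -3.355
vertex -0.032 2.719 -2.949
vertex -0.303 3.238 -3.464
endloop
endfacet
facet normal -0.004 0.994 -0.113
outer loop
vertex 0.365 3.253 -3.355
vertex -0.303 3.238 -3.464
vertex -0.168 3.381 -2.211
endloop
endfacet
facet normal 0.135 -0.661 -0.738
outer loop
vertex -0.303 3.238 -3.464
vertex -0.032 2.719 -2.949
vertex -0.767 2.832 -3.185
endloop
endfacet
facet normal -0.663 0.748 -0.014
outer loop
vertex -0.303 3.238 -3.464
vertex -0.767 2.832 -3.185
vertex -0.168 3.381 -2.211
endloop
endfacet
facet normal 0.135 -0.662 -0.737
outer loop
vertex -0.767 2.832 -3.185
vertex -0.032 2.719 -2.949
vertex -0.678 2.341 -2.728
endloop
endfacet
facet normal -0.881 0.226 0.415
outer loop
vertex -0.767 2.832 -3.185
vertex -0.678 2.341 -2.728
vertex -0.168 3.381 -2.211
endloop
endfacet
facet normal 0.136 -0.662 -0.737
outer loop
vertex -0.678 2.341 -2.728
vertex -0.032 2.719 -2.949
vertex -0.103 2.135 -2.437
endloop
endfacet
facet normal -0.495 -0.180 0.850
outer loop
vertex -0.678 2.341 -2.728
vertex -0.103 2.135 -2.437
vertex -0.168 3.381 -2.211
endloop
endfacet
facet normal 0.135 -0.662 -0.737
outer loop
vertex -0.103 2.135 -2.437
vertex -0.032 2.719 -2.949
vertex 0.525 2.368 -2.531
endloop
endfacet
facet normal 0.205 -0.164 0.965
outer loop
vertex -0.103 2.135 -2.437
vertex 0.525 2.368 -2.531
vertex -0.168 3.381 -2.211
endloop
endfacet
facet normal 0.136 -0.662 -0.737
outer loop
vertex 0.525 2.368 -2.531
vertex -0.032 2.719 -2.949
vertex 0.734 2.866 -2.94
endloop
endfacet
facet normal 0.693 0.261 0.672
outer loop
vertex 0.525 2.368 -2.531
vertex 0.734 2.866 -2.94
vertex -0.168 3.381 -2.211
endloop
endfacet
facet normal 0.136 -0.662 -0.738
outer loop
vertex 0.734 2.866 -2.94
vertex -0.032 2.719 -2.949
vertex 0.365 3.253 -3.355
endloop
endfacet
facet normal 0.599 0.777 0.192
outer loop
vertex 0.734 2.866 -2.94
vertex 0.365 3.253 -3.355
vertex -0.168 3.381 -2.211
endloop
endfacet
facet normal -0.632 -0.512 -0.582
outer loop
vertex -1.162 -2.837 1.625
vertex -1.607 -2.179 1.529
vertex -0.987 -2.504 1.142
endloop
endfacet
facet normal 0.927 -0.366 0.084
outer loop
vertex -1.162 -2.837 1.625
vertex -0.987 -2.504 1.142
vertex -0.673 -1.421 2.391
endloop
endfacet
facet normal -0.632 -0.511 -0.583
outer loop
vertex -0.987 -2.504 1.142
vertex -1.607 -2.179 1.529
vertex -1.175 -1.98 0.886
endloop
endfacet
facet normal 0.919 0.152 -0.363
outer loop
vertex -0.987 -2.504 1.142
vertex -1.175 -1.98 0.886
vertex -0.673 -1.421 2.391
endloop
endfacet
facet normal -0.631 -0.512 -0.583
outer loop
vertex -1.175 -1.98 0.886
vertex -1.607 -2.179 1.529
vertex -1.616 -1.573 1.006
endloop
endfacet
facet normal 0.539 0.715 -0.445
outer loop
vertex -1.175 -1.98 0.886
vertex -1.616 -1.573 1.006
vertex -0.673 -1.421 2.391
endloop
endfacet
facet normal -0.631 -0.512 -0.582
outer loop
vertex -1.616 -1.573 1.006
vertex -1.607 -2.179 1.529
vertex -2.052 -1.521 1.433
endloop
endfacet
facet normal 0.007 0.993 -0.114
outer loop
vertex -1.616 -1.573 1.006
vertex -2.052 -1.521 1.433
vertex -0.673 -1.421 2.391
endloop
endfacet
facet normal -0.631 -0.512 -0.583
outer loop
vertex -2.052 -1.521 1.433
vertex -1.607 -2.179 1.529
vertex -2.228 -1.854 1.916
endloop
endfacet
facet normal -0.363 0.824 0.436
outer loop
vertex -2.052 -1.521 1.433
vertex -2.228 -1.854 1.916
vertex -0.673 -1.421 2.391
endloop
endfacet
facet normal -0.631 -0.512 -0.583
outer loop
vertex -2.228 -1.854 1.916
vertex -1.607 -2.179 1.529
vertex -2.039 -2.378 2.172
endloop
endfacet
facet normal -0.355 0.304 0.884
outer loop
vertex -2.228 -1.854 1.916
vertex -2.039 -2.378 2.172
vertex -0.673 -1.421 2.391
endloop
endfacet
facet normal -0.631 -0.512 -0.583
outer loop
vertex -2.039 -2.378 2.172
vertex -1.607 -2.179 1.529
vertex -1.598 -2.785 2.052
endloop
endfacet
facet normal 0.025 -0.257 0.966
outer loop
vertex -2.039 -2.378 2.172
vertex -1.598 -2.785 2.052
vertex -0.673 -1.421 2.391
endloop
endfacet
facet normal -0.631 -0.512 -0.582
outer loop
vertex -1.598 -2.785 2.052
vertex -1.607 -2.179 1.529
vertex -1.162 -2.837 1.625
endloop
endfacet
facet normal 0.557 -0.536 0.634
outer loop
vertex -1.598 -2.785 2.052
vertex -1.162 -2.837 1.625
vertex -0.673 -1.421 2.391
endloop
endfacet

endsolid


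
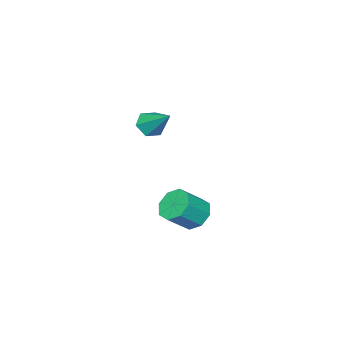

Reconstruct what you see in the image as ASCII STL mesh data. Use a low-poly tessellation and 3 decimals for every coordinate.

solid 
facet normal -0.706 0.243 -0.665
outer loop
vertex -3.401 1.658 -3.327
vertex -3.862 2.11 -2.672
vertex -3.211 2.334 -3.282
endloop
endfacet
facet normal 0.655 -0.135 -0.744
outer loop
vertex -3.401 1.658 -3.327
vertex -3.211 2.334 -3.282
vertex -2.356 1.298 -2.342
endloop
endfacet
facet normal 0.655 -0.135 -0.744
outer loop
vertex -2.356 1.298 -2.342
vertex -3.211 2.334 -3.282
vertex -2.166 1.974 -2.297
endloop
endfacet
facet normal 0.705 -0.243 0.666
outer loop
vertex -2.356 1.298 -2.342
vertex -2.166 1.974 -2.297
vertex -2.818 1.75 -1.688
endloop
endfacet
facet normal -0.706 0.244 -0.664
outer loop
vertex -3.211 2.334 -3.282
vertex -3.862 2.11 -2.672
vertex -3.402 2.879 -2.879
endloop
endfacet
facet normal 0.654 0.584 -0.480
outer loop
vertex -3.211 2.334 -3.282
vertex -3.402 2.879 -2.879
vertex -2.166 1.974 -2.297
endloop
endfacet
facet normal 0.654 0.584 -0.481
outer loop
vertex -2.166 1.974 -2.297
vertex -3.402 2.879 -2.879
vertex -2.358 2.52 -1.895
endloop
endfacet
facet normal 0.705 -0.242 0.666
outer loop
vertex -2.166 1.974 -2.297
vertex -2.358 2.52 -1.895
vertex -2.818 1.75 -1.688
endloop
endfacet
facet normal -0.705 0.243 -0.666
outer loop
vertex -3.402 2.879 -2.879
vertex -3.862 2.11 -2.672
vertex -3.863 2.974 -2.356
endloop
endfacet
facet normal 0.270 0.961 0.064
outer loop
vertex -3.402 2.879 -2.879
vertex -3.863 2.974 -2.356
vertex -2.358 2.52 -1.895
endloop
endfacet
facet normal 0.270 0.961 0.065
outer loop
vertex -2.358 2.52 -1.895
vertex -3.863 2.974 -2.356
vertex -2.819 2.614 -1.371
endloop
endfacet
facet normal 0.706 -0.243 0.665
outer loop
vertex -2.358 2.52 -1.895
vertex -2.819 2.614 -1.371
vertex -2.818 1.75 -1.688
endloop
endfacet
facet normal -0.705 0.243 -0.666
outer loop
vertex -3.863 2.974 -2.356
vertex -3.862 2.11 -2.672
vertex -4.324 2.562 -2.018
endloop
endfacet
facet normal -0.273 0.774 0.572
outer loop
vertex -3.863 2.974 -2.356
vertex -4.324 2.562 -2.018
vertex -2.819 2.614 -1.371
endloop
endfacet
facet normal -0.273 0.774 0.572
outer loop
vertex -2.819 2.614 -1.371
vertex -4.324 2.562 -2.018
vertex -3.279 2.202 -1.033
endloop
endfacet
facet normal 0.706 -0.243 0.665
outer loop
vertex -2.819 2.614 -1.371
vertex -3.279 2.202 -1.033
vertex -2.818 1.75 -1.688
endloop
endfacet
facet normal -0.705 0.243 -0.666
outer loop
vertex -4.324 2.562 -2.018
vertex -3.862 2.11 -2.672
vertex -4.514 1.886 -2.063
endloop
endfacet
facet normal -0.655 0.135 0.744
outer loop
vertex -4.324 2.562 -2.018
vertex -4.514 1.886 -2.063
vertex -3.279 2.202 -1.033
endloop
endfacet
facet normal -0.655 0.135 0.744
outer loop
vertex -3.279 2.202 -1.033
vertex -4.514 1.886 -2.063
vertex -3.469 1.526 -1.078
endloop
endfacet
facet normal 0.706 -0.243 0.665
outer loop
vertex -3.279 2.202 -1.033
vertex -3.469 1.526 -1.078
vertex -2.818 1.75 -1.688
endloop
endfacet
facet normal -0.705 0.242 -0.666
outer loop
vertex -4.514 1.886 -2.063
vertex -3.862 2.11 -2.672
vertex -4.322 1.34 -2.465
endloop
endfacet
facet normal -0.654 -0.584 0.481
outer loop
vertex -4.514 1.886 -2.063
vertex -4.322 1.34 -2.465
vertex -3.469 1.526 -1.078
endloop
endfacet
facet normal -0.654 -0.584 0.480
outer loop
vertex -3.469 1.526 -1.078
vertex -4.322 1.34 -2.465
vertex -3.278 0.981 -1.481
endloop
endfacet
facet normal 0.706 -0.244 0.664
outer loop
vertex -3.469 1.526 -1.078
vertex -3.278 0.981 -1.481
vertex -2.818 1.75 -1.688
endloop
endfacet
facet normal -0.706 0.243 -0.665
outer loop
vertex -4.322 1.34 -2.465
vertex -3.862 2.11 -2.672
vertex -3.861 1.246 -2.989
endloop
endfacet
facet normal -0.269 -0.961 -0.065
outer loop
vertex -4.322 1.34 -2.465
vertex -3.861 1.246 -2.989
vertex -3.278 0.981 -1.481
endloop
endfacet
facet normal -0.271 -0.961 -0.064
outer loop
vertex -3.278 0.981 -1.481
vertex -3.861 1.246 -2.989
vertex -2.817 0.886 -2.004
endloop
endfacet
facet normal 0.705 -0.243 0.666
outer loop
vertex -3.278 0.981 -1.481
vertex -2.817 0.886 -2.004
vertex -2.818 1.75 -1.688
endloop
endfacet
facet normal -0.706 0.243 -0.665
outer loop
vertex -3.861 1.246 -2.989
vertex -3.862 2.11 -2.672
vertex -3.401 1.658 -3.327
endloop
endfacet
facet normal 0.273 -0.774 -0.572
outer loop
vertex -3.861 1.246 -2.989
vertex -3.401 1.658 -3.327
vertex -2.817 0.886 -2.004
endloop
endfacet
facet normal 0.272 -0.774 -0.572
outer loop
vertex -2.817 0.886 -2.004
vertex -3.401 1.658 -3.327
vertex -2.356 1.298 -2.342
endloop
endfacet
facet normal 0.705 -0.243 0.666
outer loop
vertex -2.817 0.886 -2.004
vertex -2.356 1.298 -2.342
vertex -2.818 1.75 -1.688
endloop
endfacet
facet normal -0.158 -0.762 -0.628
outer loop
vertex -2.272 0.629 2.471
vertex -2.836 0.399 2.892
vertex -2.957 0.878 2.341
endloop
endfacet
facet normal 0.378 0.773 -0.509
outer loop
vertex -2.272 0.629 2.471
vertex -2.957 0.878 2.341
vertex -2.544 1.801 4.048
endloop
endfacet
facet normal -0.159 -0.762 -0.628
outer loop
vertex -2.957 0.878 2.341
vertex -2.836 0.399 2.892
vertex -3.52 0.649 2.762
endloop
endfacet
facet normal -0.541 0.788 -0.295
outer loop
vertex -2.957 0.878 2.341
vertex -3.52 0.649 2.762
vertex -2.544 1.801 4.048
endloop
endfacet
facet normal -0.159 -0.761 -0.628
outer loop
vertex -3.52 0.649 2.762
vertex -2.836 0.399 2.892
vertex -3.399 0.169 3.313
endloop
endfacet
facet normal -0.867 0.265 0.421
outer loop
vertex -3.52 0.649 2.762
vertex -3.399 0.169 3.313
vertex -2.544 1.801 4.048
endloop
endfacet
facet normal -0.158 -0.762 -0.628
outer loop
vertex -3.399 0.169 3.313
vertex -2.836 0.399 2.892
vertex -2.715 -0.08 3.443
endloop
endfacet
facet normal -0.274 -0.272 0.922
outer loop
vertex -3.399 0.169 3.313
vertex -2.715 -0.08 3.443
vertex -2.544 1.801 4.048
endloop
endfacet
facet normal -0.158 -0.762 -0.628
outer loop
vertex -2.715 -0.08 3.443
vertex -2.836 0.399 2.892
vertex -2.151 0.15 3.022
endloop
endfacet
facet normal 0.645 -0.286 0.708
outer loop
vertex -2.715 -0.08 3.443
vertex -2.151 0.15 3.022
vertex -2.544 1.801 4.048
endloop
endfacet
facet normal -0.158 -0.762 -0.628
outer loop
vertex -2.151 0.15 3.022
vertex -2.836 0.399 2.892
vertex -2.272 0.629 2.471
endloop
endfacet
facet normal 0.972 0.236 -0.008
outer loop
vertex -2.151 0.15 3.022
vertex -2.272 0.629 2.471
vertex -2.544 1.801 4.048
endloop
endfacet

endsolid
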